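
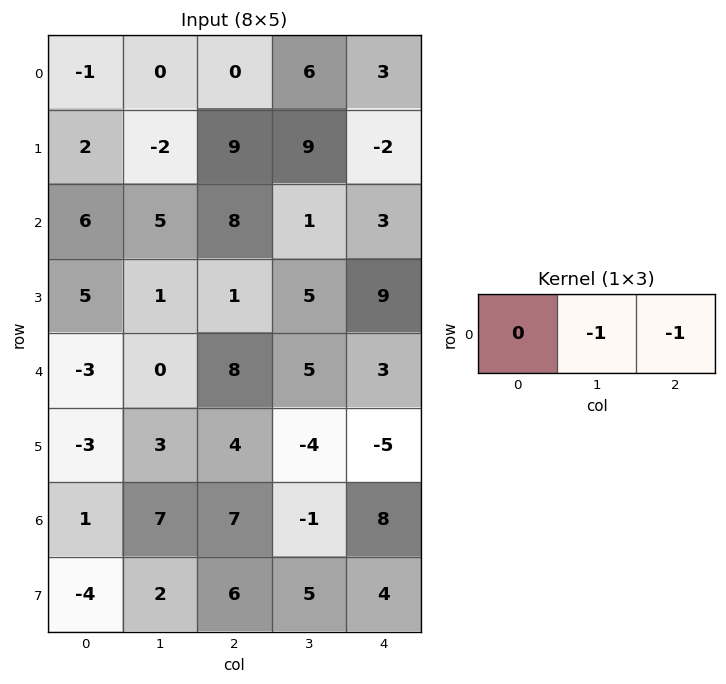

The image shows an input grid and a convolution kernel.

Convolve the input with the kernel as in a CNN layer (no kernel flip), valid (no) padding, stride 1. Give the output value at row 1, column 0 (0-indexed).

-7

The receptive field on the input at this output position is [2 -2 9]. Elementwise product with the kernel and sum: -2·-1 + 9·-1.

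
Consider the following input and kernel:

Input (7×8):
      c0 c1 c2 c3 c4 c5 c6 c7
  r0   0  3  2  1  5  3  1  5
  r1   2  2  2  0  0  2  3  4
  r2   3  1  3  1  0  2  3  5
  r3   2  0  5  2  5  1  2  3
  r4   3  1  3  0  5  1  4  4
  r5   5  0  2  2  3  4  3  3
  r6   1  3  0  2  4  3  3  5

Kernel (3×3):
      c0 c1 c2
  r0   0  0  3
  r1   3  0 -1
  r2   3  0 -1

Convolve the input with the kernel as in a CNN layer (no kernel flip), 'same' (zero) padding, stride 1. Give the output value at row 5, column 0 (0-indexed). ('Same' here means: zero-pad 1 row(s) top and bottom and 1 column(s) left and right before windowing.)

The receptive field on the zero-padded input at this output position is [0 3 1 / 0 5 0 / 0 1 3]. Elementwise product with the kernel and sum: 1·3 + 0·3 + 0·-1 + 0·3 + 3·-1.

0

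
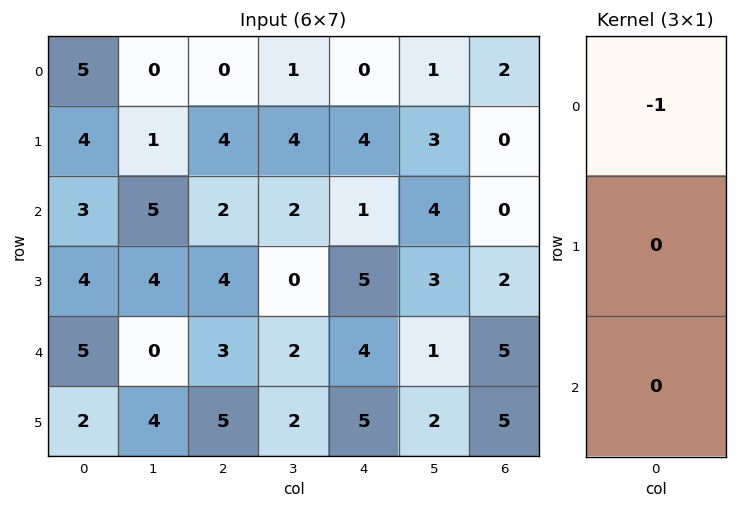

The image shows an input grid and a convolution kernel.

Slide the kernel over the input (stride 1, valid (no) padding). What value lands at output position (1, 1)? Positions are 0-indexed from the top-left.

The receptive field on the input at this output position is [1 / 5 / 4]. Elementwise product with the kernel and sum: 1·-1.

-1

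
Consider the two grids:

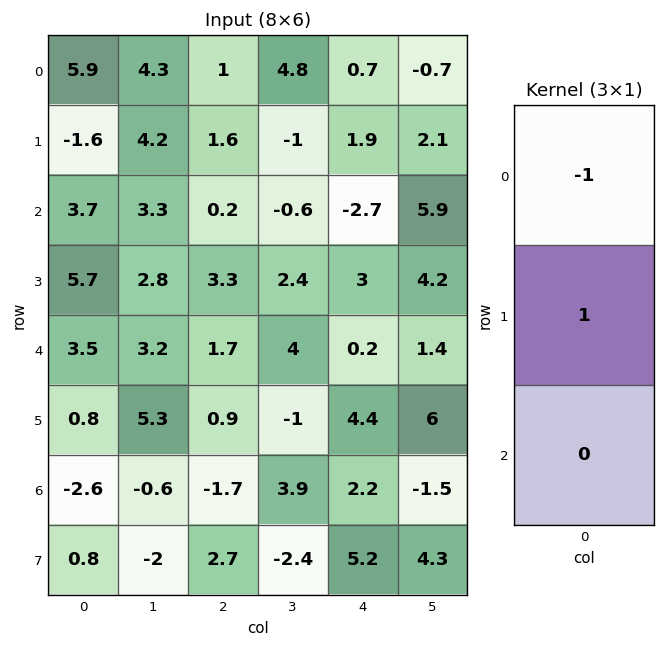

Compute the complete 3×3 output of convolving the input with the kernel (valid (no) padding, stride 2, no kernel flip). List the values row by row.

Output[0,0]: The receptive field on the input at this output position is [5.9 / -1.6 / 3.7]. Elementwise product with the kernel and sum: 5.9·-1 + -1.6·1.
Output[0,1]: The receptive field on the input at this output position is [1 / 1.6 / 0.2]. Elementwise product with the kernel and sum: 1·-1 + 1.6·1.

-7.5 0.6 1.2
2 3.1 5.7
-2.7 -0.8 4.2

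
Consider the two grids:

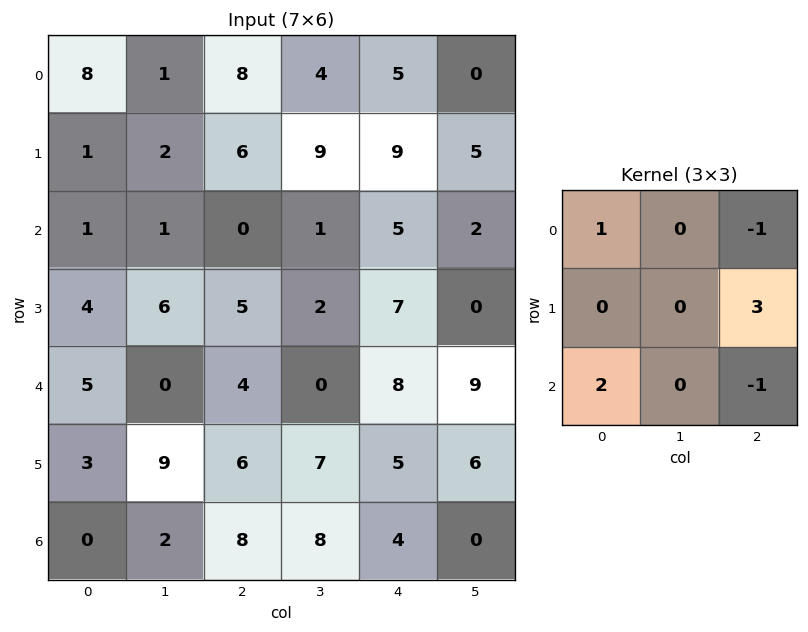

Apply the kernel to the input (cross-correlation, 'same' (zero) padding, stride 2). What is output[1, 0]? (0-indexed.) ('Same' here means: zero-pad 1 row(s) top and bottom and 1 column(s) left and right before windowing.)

The receptive field on the zero-padded input at this output position is [0 1 2 / 0 1 1 / 0 4 6]. Elementwise product with the kernel and sum: 0·1 + 2·-1 + 1·3 + 0·2 + 6·-1.

-5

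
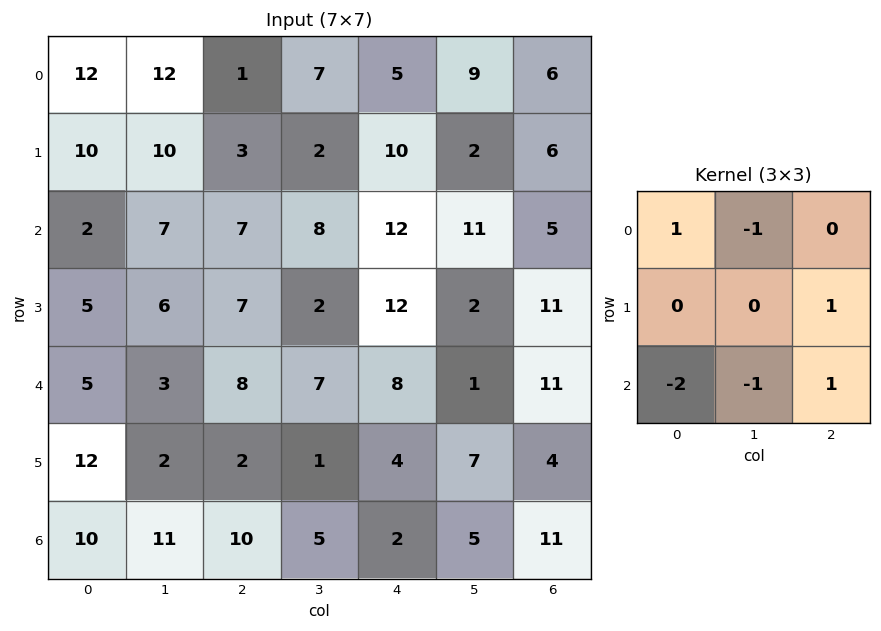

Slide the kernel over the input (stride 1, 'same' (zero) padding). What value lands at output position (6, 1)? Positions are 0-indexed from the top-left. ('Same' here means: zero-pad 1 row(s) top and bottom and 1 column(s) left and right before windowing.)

The receptive field on the zero-padded input at this output position is [12 2 2 / 10 11 10 / 0 0 0]. Elementwise product with the kernel and sum: 12·1 + 2·-1 + 10·1 + 0·-2 + 0·-1 + 0·1.

20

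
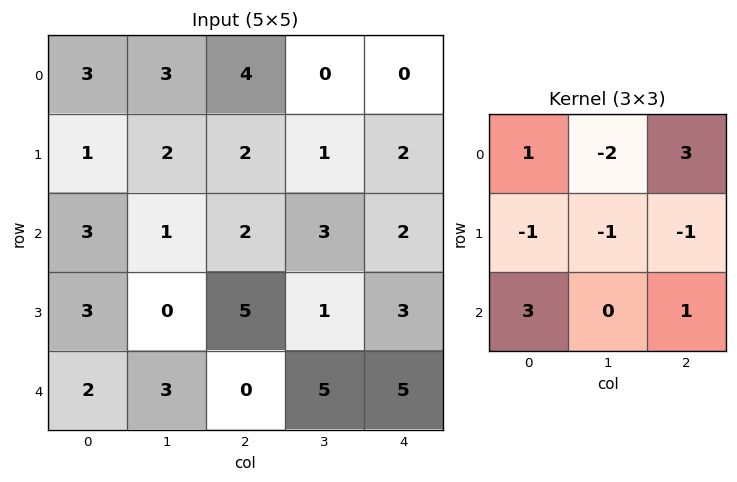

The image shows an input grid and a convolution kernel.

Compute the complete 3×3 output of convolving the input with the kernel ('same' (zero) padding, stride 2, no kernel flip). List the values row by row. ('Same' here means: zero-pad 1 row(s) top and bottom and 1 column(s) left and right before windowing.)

Output[0,0]: The receptive field on the zero-padded input at this output position is [0 0 0 / 0 3 3 / 0 1 2]. Elementwise product with the kernel and sum: 0·1 + 0·-2 + 0·3 + 0·-1 + 3·-1 + 3·-1 + 0·3 + 2·1.
Output[0,1]: The receptive field on the zero-padded input at this output position is [0 0 0 / 3 4 0 / 2 2 1]. Elementwise product with the kernel and sum: 0·1 + 0·-2 + 0·3 + 3·-1 + 4·-1 + 0·-1 + 2·3 + 1·1.

-4 0 3
0 -4 -5
-11 -15 -15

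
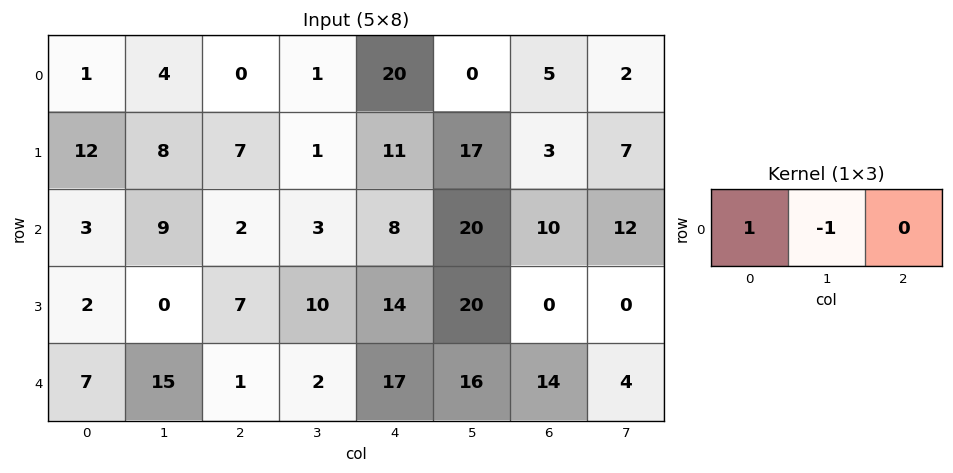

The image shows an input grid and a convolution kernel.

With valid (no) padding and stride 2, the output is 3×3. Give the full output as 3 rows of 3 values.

Output[0,0]: The receptive field on the input at this output position is [1 4 0]. Elementwise product with the kernel and sum: 1·1 + 4·-1.

-3 -1 20
-6 -1 -12
-8 -1 1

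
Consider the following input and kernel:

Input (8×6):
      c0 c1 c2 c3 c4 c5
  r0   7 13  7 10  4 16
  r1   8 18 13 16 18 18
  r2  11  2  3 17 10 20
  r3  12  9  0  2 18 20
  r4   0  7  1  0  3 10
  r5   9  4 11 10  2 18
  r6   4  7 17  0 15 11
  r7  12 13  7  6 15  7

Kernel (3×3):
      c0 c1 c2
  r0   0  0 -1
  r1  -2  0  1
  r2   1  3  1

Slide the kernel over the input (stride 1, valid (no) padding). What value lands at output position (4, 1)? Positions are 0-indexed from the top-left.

The receptive field on the input at this output position is [7 1 0 / 4 11 10 / 7 17 0]. Elementwise product with the kernel and sum: 0·-1 + 4·-2 + 10·1 + 7·1 + 17·3 + 0·1.

60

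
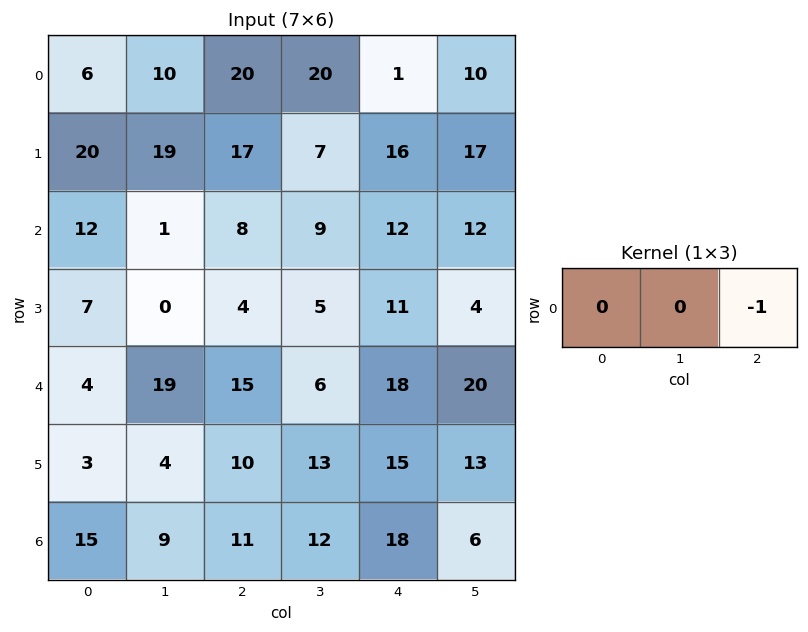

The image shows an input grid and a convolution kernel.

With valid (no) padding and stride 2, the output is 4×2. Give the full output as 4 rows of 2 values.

-20 -1
-8 -12
-15 -18
-11 -18

Output[0,0]: The receptive field on the input at this output position is [6 10 20]. Elementwise product with the kernel and sum: 20·-1.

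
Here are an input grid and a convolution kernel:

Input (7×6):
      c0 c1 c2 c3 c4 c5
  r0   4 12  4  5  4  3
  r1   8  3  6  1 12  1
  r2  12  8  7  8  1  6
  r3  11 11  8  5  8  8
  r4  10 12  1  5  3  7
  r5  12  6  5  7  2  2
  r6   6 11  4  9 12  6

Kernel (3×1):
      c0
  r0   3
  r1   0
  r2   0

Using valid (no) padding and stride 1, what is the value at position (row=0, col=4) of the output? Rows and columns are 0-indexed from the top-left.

The receptive field on the input at this output position is [4 / 12 / 1]. Elementwise product with the kernel and sum: 4·3.

12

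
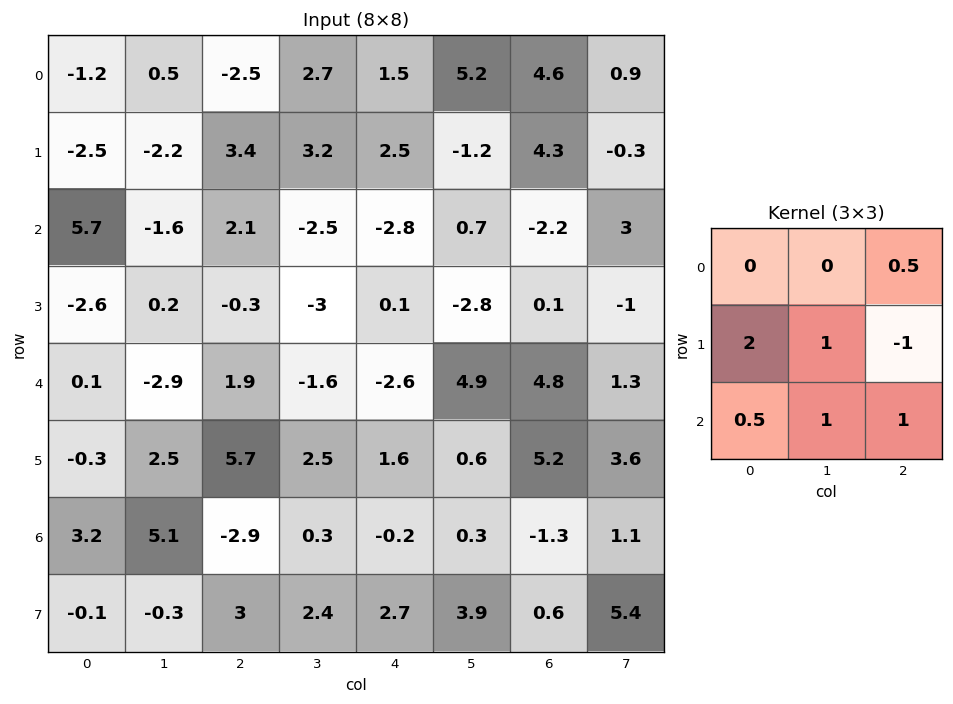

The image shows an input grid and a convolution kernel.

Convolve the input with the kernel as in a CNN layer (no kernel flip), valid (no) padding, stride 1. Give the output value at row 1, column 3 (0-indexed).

-13.3

The receptive field on the input at this output position is [3.2 2.5 -1.2 / -2.5 -2.8 0.7 / -3 0.1 -2.8]. Elementwise product with the kernel and sum: -1.2·0.5 + -2.5·2 + -2.8·1 + 0.7·-1 + -3·0.5 + 0.1·1 + -2.8·1.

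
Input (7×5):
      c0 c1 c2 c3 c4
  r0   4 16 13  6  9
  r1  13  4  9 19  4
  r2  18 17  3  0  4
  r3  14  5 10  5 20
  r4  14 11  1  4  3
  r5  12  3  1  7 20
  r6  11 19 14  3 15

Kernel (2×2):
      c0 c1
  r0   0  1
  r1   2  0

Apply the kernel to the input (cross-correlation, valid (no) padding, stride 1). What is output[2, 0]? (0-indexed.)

45

The receptive field on the input at this output position is [18 17 / 14 5]. Elementwise product with the kernel and sum: 17·1 + 14·2.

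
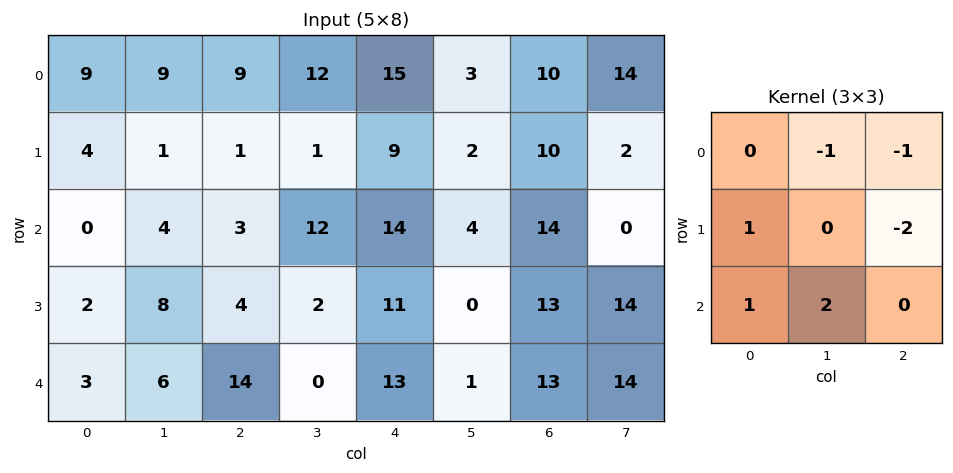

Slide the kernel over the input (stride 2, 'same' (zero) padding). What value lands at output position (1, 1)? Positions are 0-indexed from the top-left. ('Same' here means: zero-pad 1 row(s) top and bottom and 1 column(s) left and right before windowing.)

-6

The receptive field on the zero-padded input at this output position is [1 1 1 / 4 3 12 / 8 4 2]. Elementwise product with the kernel and sum: 1·-1 + 1·-1 + 4·1 + 12·-2 + 8·1 + 4·2.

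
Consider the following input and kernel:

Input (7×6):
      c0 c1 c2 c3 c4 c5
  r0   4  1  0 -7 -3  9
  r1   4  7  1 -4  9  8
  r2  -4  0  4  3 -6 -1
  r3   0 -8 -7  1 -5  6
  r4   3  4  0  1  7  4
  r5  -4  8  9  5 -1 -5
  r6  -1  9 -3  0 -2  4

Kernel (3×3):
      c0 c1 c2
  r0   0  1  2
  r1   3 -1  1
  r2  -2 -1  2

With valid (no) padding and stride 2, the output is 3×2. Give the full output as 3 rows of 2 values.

Output[0,0]: The receptive field on the input at this output position is [4 1 0 / 4 7 1 / -4 0 4]. Elementwise product with the kernel and sum: 1·1 + 0·2 + 4·3 + 7·-1 + 1·1 + -4·-2 + 0·-1 + 4·2.

23 -20
-1 -23
-20 38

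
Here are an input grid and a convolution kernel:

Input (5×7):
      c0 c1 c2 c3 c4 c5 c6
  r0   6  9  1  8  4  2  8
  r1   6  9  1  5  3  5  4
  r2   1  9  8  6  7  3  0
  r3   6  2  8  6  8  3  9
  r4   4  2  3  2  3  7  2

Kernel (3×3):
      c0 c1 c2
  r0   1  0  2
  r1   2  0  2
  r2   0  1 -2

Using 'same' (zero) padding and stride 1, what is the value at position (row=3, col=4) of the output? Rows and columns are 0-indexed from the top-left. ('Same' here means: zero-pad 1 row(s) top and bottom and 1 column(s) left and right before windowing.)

19

The receptive field on the zero-padded input at this output position is [6 7 3 / 6 8 3 / 2 3 7]. Elementwise product with the kernel and sum: 6·1 + 3·2 + 6·2 + 3·2 + 3·1 + 7·-2.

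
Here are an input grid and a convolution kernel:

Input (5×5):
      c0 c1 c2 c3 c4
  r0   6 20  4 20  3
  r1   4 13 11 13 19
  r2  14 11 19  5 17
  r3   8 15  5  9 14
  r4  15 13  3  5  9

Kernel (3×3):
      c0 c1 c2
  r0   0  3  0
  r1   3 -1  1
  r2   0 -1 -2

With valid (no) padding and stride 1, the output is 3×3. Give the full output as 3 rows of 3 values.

21 24 60
64 29 71
28 93 12

Output[0,0]: The receptive field on the input at this output position is [6 20 4 / 4 13 11 / 14 11 19]. Elementwise product with the kernel and sum: 20·3 + 4·3 + 13·-1 + 11·1 + 11·-1 + 19·-2.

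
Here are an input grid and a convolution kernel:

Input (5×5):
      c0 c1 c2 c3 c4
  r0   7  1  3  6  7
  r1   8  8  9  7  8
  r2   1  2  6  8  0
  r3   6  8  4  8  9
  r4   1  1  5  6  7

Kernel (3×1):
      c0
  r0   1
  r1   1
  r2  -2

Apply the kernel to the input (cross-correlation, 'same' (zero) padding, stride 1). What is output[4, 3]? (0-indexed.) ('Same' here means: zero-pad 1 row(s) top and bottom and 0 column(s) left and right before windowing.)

14

The receptive field on the zero-padded input at this output position is [8 / 6 / 0]. Elementwise product with the kernel and sum: 8·1 + 6·1 + 0·-2.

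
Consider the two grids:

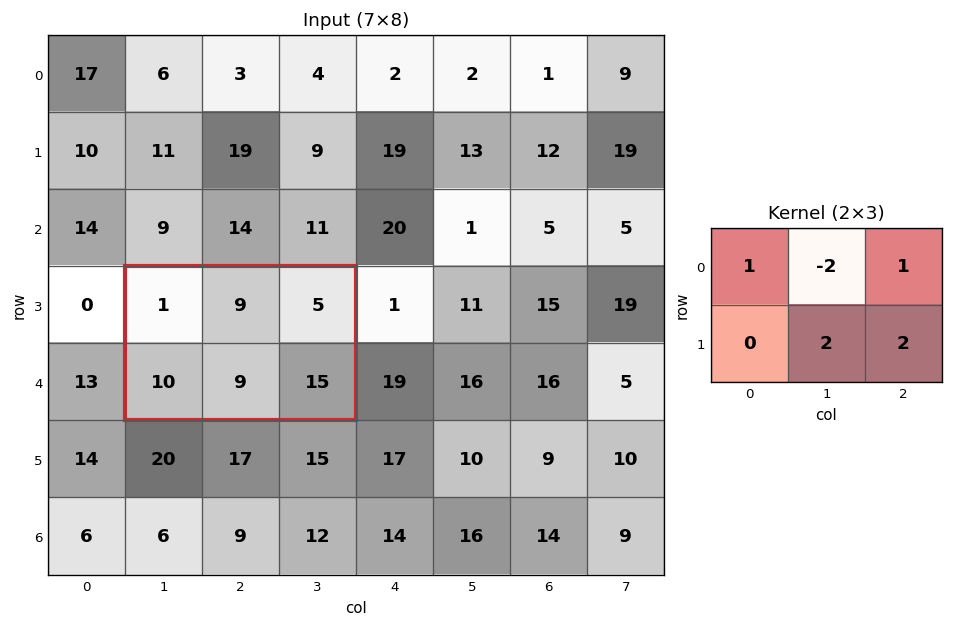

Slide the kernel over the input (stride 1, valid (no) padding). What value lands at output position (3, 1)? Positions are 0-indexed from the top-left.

The receptive field on the input at this output position is [1 9 5 / 10 9 15]. Elementwise product with the kernel and sum: 1·1 + 9·-2 + 5·1 + 9·2 + 15·2.

36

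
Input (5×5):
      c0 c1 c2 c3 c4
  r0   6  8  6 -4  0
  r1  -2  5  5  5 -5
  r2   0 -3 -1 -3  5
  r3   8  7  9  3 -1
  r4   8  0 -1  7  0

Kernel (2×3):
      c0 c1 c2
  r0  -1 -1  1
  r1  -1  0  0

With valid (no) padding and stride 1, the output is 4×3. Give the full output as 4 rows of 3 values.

Output[0,0]: The receptive field on the input at this output position is [6 8 6 / -2 5 5]. Elementwise product with the kernel and sum: 6·-1 + 8·-1 + 6·1 + -2·-1.
Output[0,1]: The receptive field on the input at this output position is [8 6 -4 / 5 5 5]. Elementwise product with the kernel and sum: 8·-1 + 6·-1 + -4·1 + 5·-1.

-6 -23 -7
2 -2 -14
-6 -6 0
-14 -13 -12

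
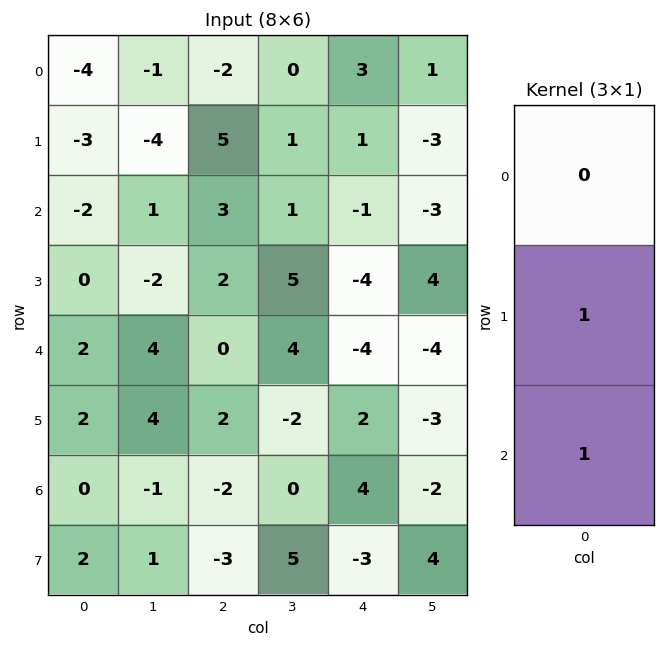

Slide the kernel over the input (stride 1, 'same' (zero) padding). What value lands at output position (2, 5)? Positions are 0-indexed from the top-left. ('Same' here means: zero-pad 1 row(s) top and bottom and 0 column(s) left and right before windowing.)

1

The receptive field on the zero-padded input at this output position is [-3 / -3 / 4]. Elementwise product with the kernel and sum: -3·1 + 4·1.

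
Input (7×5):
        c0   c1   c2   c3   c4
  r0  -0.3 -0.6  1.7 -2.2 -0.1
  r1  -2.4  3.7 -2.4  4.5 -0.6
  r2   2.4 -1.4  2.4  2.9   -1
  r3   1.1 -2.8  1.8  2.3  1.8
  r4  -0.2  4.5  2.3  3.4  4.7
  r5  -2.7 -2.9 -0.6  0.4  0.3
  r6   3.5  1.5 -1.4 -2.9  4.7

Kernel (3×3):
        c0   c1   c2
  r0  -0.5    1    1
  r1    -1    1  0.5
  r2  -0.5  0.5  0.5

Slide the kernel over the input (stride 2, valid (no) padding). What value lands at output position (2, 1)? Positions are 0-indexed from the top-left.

9.7

The receptive field on the input at this output position is [2.3 3.4 4.7 / -0.6 0.4 0.3 / -1.4 -2.9 4.7]. Elementwise product with the kernel and sum: 2.3·-0.5 + 3.4·1 + 4.7·1 + -0.6·-1 + 0.4·1 + 0.3·0.5 + -1.4·-0.5 + -2.9·0.5 + 4.7·0.5.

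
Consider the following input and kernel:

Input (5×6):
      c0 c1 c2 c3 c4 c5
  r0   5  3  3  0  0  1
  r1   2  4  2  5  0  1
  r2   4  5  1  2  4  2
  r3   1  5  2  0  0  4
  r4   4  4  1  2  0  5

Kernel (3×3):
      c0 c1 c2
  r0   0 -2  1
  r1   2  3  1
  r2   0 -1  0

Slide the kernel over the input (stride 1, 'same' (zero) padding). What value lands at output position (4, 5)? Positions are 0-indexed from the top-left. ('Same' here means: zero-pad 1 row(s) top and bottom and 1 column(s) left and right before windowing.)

The receptive field on the zero-padded input at this output position is [0 4 0 / 0 5 0 / 0 0 0]. Elementwise product with the kernel and sum: 4·-2 + 0·1 + 0·2 + 5·3 + 0·1 + 0·-1.

7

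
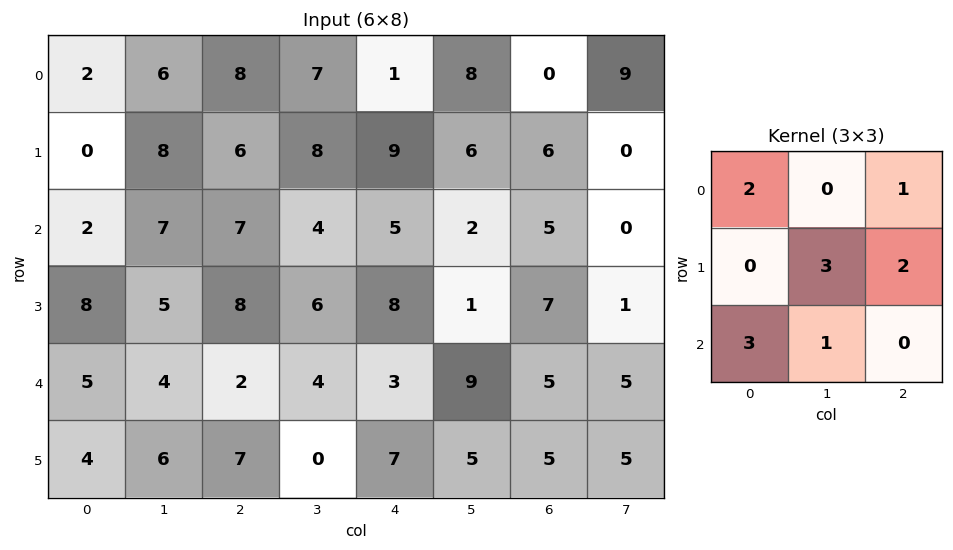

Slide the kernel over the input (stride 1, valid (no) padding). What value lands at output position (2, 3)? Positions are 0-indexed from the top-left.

The receptive field on the input at this output position is [4 5 2 / 6 8 1 / 4 3 9]. Elementwise product with the kernel and sum: 4·2 + 2·1 + 8·3 + 1·2 + 4·3 + 3·1.

51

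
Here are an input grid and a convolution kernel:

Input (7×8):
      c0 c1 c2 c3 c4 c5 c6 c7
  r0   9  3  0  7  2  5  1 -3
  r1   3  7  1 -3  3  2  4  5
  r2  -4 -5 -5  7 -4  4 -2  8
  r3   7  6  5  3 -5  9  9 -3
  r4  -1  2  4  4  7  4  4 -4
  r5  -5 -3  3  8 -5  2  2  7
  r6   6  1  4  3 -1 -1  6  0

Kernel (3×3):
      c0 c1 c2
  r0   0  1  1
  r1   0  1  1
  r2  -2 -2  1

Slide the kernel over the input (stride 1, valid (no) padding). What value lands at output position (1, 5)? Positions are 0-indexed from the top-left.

-24

The receptive field on the input at this output position is [2 4 5 / 4 -2 8 / 9 9 -3]. Elementwise product with the kernel and sum: 4·1 + 5·1 + -2·1 + 8·1 + 9·-2 + 9·-2 + -3·1.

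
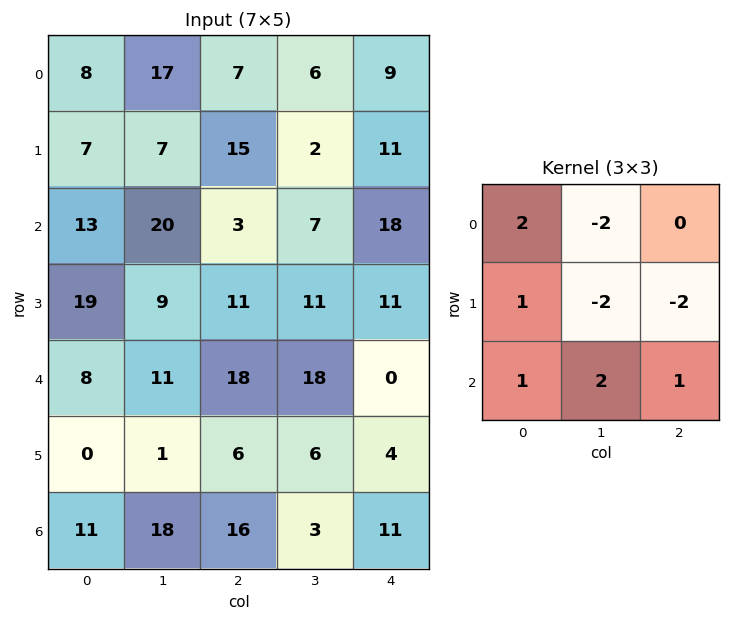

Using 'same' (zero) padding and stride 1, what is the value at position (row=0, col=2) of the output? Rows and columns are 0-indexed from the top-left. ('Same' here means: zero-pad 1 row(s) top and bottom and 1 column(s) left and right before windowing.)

30

The receptive field on the zero-padded input at this output position is [0 0 0 / 17 7 6 / 7 15 2]. Elementwise product with the kernel and sum: 0·2 + 0·-2 + 17·1 + 7·-2 + 6·-2 + 7·1 + 15·2 + 2·1.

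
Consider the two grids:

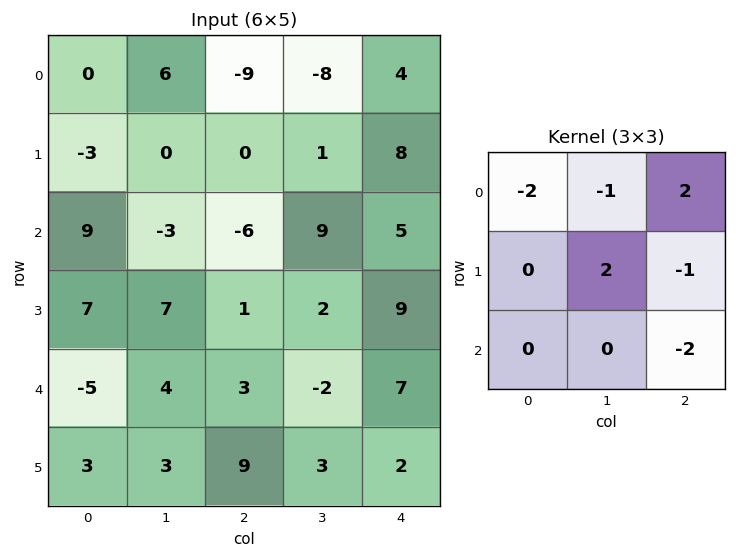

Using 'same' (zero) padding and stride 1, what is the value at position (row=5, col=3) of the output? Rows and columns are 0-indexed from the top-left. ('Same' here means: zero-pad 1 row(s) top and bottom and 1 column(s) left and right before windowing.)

The receptive field on the zero-padded input at this output position is [3 -2 7 / 9 3 2 / 0 0 0]. Elementwise product with the kernel and sum: 3·-2 + -2·-1 + 7·2 + 3·2 + 2·-1 + 0·-2.

14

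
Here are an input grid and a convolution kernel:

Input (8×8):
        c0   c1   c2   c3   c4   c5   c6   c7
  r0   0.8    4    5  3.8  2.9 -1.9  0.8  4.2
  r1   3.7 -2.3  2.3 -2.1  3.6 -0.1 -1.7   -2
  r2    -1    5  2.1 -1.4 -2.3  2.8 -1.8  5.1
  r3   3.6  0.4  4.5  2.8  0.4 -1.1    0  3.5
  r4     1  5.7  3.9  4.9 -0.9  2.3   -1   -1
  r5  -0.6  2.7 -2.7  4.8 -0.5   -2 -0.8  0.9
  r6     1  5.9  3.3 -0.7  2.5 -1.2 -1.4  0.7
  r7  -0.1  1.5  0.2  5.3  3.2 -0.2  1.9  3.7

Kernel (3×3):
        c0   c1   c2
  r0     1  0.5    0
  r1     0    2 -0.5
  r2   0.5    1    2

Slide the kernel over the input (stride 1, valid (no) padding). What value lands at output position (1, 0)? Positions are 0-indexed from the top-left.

22.7

The receptive field on the input at this output position is [3.7 -2.3 2.3 / -1 5 2.1 / 3.6 0.4 4.5]. Elementwise product with the kernel and sum: 3.7·1 + -2.3·0.5 + 5·2 + 2.1·-0.5 + 3.6·0.5 + 0.4·1 + 4.5·2.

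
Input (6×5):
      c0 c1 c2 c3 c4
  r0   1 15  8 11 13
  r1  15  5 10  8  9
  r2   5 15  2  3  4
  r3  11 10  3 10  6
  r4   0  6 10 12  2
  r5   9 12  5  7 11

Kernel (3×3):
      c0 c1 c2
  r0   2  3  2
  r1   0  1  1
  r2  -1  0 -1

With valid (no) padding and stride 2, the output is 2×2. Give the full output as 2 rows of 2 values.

71 86
62 25

Output[0,0]: The receptive field on the input at this output position is [1 15 8 / 15 5 10 / 5 15 2]. Elementwise product with the kernel and sum: 1·2 + 15·3 + 8·2 + 5·1 + 10·1 + 5·-1 + 2·-1.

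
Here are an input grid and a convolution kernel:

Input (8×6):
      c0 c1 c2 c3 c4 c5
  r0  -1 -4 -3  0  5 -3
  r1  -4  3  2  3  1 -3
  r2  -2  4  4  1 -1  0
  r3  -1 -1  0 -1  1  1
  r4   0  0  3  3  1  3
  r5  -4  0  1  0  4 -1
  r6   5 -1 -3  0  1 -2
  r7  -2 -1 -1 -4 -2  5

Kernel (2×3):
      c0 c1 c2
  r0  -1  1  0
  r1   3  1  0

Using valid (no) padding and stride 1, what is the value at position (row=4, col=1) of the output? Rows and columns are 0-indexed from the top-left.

The receptive field on the input at this output position is [0 3 3 / 0 1 0]. Elementwise product with the kernel and sum: 0·-1 + 3·1 + 0·3 + 1·1.

4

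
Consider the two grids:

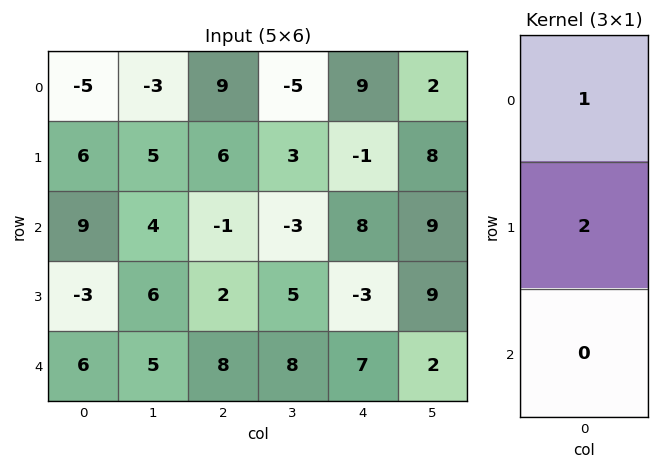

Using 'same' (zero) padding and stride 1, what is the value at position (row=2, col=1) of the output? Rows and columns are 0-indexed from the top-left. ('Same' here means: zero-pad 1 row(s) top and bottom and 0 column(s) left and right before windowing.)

13

The receptive field on the zero-padded input at this output position is [5 / 4 / 6]. Elementwise product with the kernel and sum: 5·1 + 4·2.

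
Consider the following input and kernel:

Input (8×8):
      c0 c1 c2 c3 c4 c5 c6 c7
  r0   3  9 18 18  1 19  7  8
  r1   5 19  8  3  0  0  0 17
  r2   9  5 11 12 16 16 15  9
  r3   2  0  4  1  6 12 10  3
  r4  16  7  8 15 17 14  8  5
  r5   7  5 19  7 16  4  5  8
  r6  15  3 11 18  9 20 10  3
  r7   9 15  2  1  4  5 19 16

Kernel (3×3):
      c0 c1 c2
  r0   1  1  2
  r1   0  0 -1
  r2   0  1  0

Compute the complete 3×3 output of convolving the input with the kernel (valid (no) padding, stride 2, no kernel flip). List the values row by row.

45 50 50
39 64 66
23 59 62

Output[0,0]: The receptive field on the input at this output position is [3 9 18 / 5 19 8 / 9 5 11]. Elementwise product with the kernel and sum: 3·1 + 9·1 + 18·2 + 8·-1 + 5·1.
Output[0,1]: The receptive field on the input at this output position is [18 18 1 / 8 3 0 / 11 12 16]. Elementwise product with the kernel and sum: 18·1 + 18·1 + 1·2 + 0·-1 + 12·1.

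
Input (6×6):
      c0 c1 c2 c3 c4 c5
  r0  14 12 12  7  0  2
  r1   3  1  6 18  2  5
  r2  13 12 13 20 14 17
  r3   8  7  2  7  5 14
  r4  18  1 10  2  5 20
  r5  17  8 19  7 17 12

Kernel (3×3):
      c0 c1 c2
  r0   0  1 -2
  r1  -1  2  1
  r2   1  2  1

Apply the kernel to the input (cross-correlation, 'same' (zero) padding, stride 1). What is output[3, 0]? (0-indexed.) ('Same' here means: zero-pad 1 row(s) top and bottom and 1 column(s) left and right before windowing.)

The receptive field on the zero-padded input at this output position is [0 13 12 / 0 8 7 / 0 18 1]. Elementwise product with the kernel and sum: 13·1 + 12·-2 + 0·-1 + 8·2 + 7·1 + 0·1 + 18·2 + 1·1.

49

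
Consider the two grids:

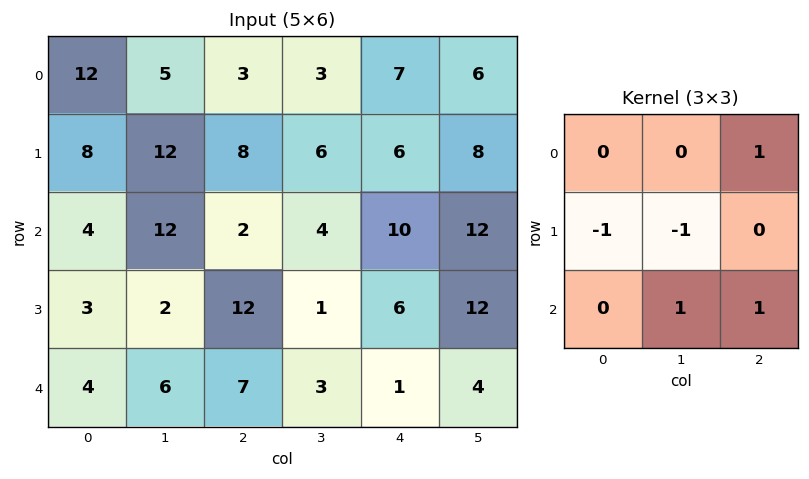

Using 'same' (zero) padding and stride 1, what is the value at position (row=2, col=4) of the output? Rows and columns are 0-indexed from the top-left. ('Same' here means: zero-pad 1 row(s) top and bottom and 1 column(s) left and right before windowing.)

12

The receptive field on the zero-padded input at this output position is [6 6 8 / 4 10 12 / 1 6 12]. Elementwise product with the kernel and sum: 8·1 + 4·-1 + 10·-1 + 6·1 + 12·1.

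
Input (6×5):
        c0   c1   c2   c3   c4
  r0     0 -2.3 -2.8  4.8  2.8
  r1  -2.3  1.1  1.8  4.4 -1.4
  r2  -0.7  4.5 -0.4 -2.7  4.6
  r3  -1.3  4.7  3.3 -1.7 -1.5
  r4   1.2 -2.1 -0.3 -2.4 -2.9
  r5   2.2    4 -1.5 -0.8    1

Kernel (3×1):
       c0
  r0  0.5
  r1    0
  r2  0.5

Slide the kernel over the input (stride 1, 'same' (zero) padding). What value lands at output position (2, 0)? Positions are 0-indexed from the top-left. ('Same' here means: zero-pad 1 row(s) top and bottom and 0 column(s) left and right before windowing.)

-1.8

The receptive field on the zero-padded input at this output position is [-2.3 / -0.7 / -1.3]. Elementwise product with the kernel and sum: -2.3·0.5 + -1.3·0.5.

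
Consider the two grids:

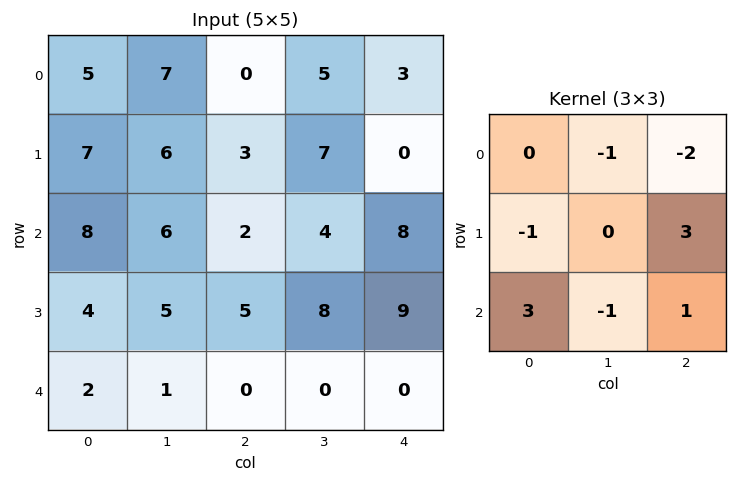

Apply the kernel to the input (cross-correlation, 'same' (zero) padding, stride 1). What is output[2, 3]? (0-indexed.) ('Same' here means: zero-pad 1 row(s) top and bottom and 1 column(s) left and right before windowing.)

31

The receptive field on the zero-padded input at this output position is [3 7 0 / 2 4 8 / 5 8 9]. Elementwise product with the kernel and sum: 7·-1 + 0·-2 + 2·-1 + 8·3 + 5·3 + 8·-1 + 9·1.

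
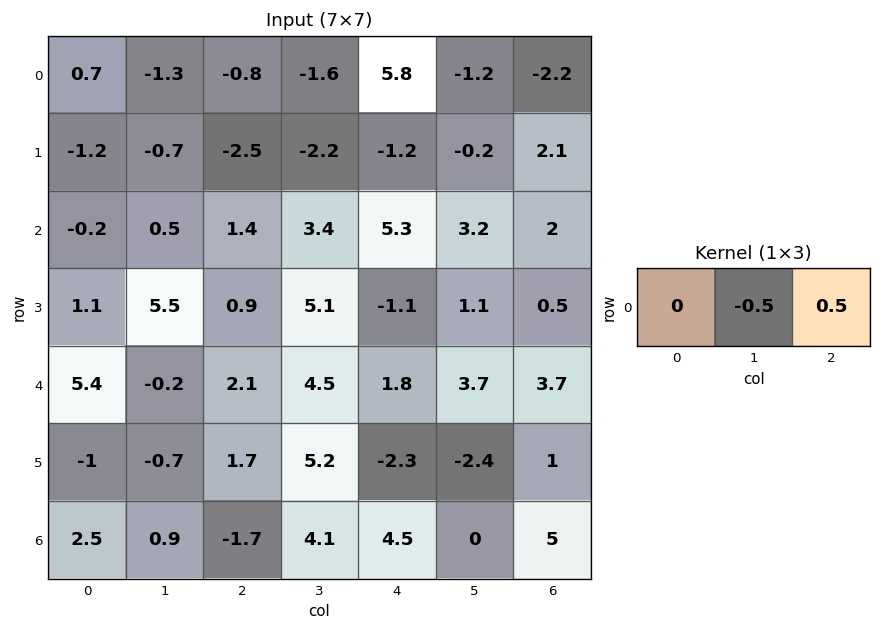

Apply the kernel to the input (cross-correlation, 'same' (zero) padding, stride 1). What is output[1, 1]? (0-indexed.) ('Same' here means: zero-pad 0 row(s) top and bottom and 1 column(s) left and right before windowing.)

-0.9

The receptive field on the zero-padded input at this output position is [-1.2 -0.7 -2.5]. Elementwise product with the kernel and sum: -0.7·-0.5 + -2.5·0.5.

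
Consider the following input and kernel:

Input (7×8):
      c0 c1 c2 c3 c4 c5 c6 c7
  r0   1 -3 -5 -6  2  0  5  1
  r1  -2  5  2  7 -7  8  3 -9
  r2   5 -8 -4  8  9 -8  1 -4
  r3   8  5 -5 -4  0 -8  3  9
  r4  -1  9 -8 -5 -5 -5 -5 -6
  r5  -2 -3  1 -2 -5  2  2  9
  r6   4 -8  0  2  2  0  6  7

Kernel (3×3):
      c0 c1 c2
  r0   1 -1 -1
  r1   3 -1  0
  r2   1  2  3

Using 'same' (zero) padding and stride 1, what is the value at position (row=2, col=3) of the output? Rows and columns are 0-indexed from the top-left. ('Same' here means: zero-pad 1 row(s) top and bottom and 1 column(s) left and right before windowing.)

-31

The receptive field on the zero-padded input at this output position is [2 7 -7 / -4 8 9 / -5 -4 0]. Elementwise product with the kernel and sum: 2·1 + 7·-1 + -7·-1 + -4·3 + 8·-1 + -5·1 + -4·2 + 0·3.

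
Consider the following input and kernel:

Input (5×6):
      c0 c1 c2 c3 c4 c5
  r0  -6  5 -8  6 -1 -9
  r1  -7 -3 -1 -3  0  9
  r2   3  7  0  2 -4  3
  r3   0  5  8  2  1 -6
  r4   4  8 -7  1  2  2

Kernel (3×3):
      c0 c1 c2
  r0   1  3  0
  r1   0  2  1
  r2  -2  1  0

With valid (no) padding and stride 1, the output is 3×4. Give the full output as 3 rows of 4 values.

Output[0,0]: The receptive field on the input at this output position is [-6 5 -8 / -7 -3 -1 / 3 7 0]. Elementwise product with the kernel and sum: -6·1 + 5·3 + -3·2 + -1·1 + 3·-2 + 7·1.

3 -38 6 4
3 -6 -24 -11
42 2 26 -14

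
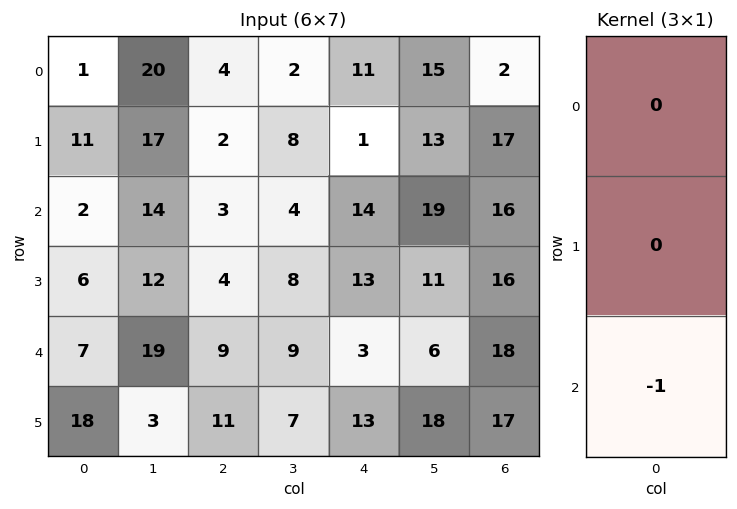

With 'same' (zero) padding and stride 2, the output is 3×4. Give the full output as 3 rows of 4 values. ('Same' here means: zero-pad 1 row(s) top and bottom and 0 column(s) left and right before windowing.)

-11 -2 -1 -17
-6 -4 -13 -16
-18 -11 -13 -17

Output[0,0]: The receptive field on the zero-padded input at this output position is [0 / 1 / 11]. Elementwise product with the kernel and sum: 11·-1.
Output[0,1]: The receptive field on the zero-padded input at this output position is [0 / 4 / 2]. Elementwise product with the kernel and sum: 2·-1.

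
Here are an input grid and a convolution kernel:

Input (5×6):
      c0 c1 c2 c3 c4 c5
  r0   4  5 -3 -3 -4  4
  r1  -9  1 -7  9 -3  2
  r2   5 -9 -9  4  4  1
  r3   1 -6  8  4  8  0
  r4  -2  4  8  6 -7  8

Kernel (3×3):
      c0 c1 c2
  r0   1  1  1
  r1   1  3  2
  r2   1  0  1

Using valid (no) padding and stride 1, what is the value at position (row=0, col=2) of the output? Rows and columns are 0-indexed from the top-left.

The receptive field on the input at this output position is [-3 -3 -4 / -7 9 -3 / -9 4 4]. Elementwise product with the kernel and sum: -3·1 + -3·1 + -4·1 + -7·1 + 9·3 + -3·2 + -9·1 + 4·1.

-1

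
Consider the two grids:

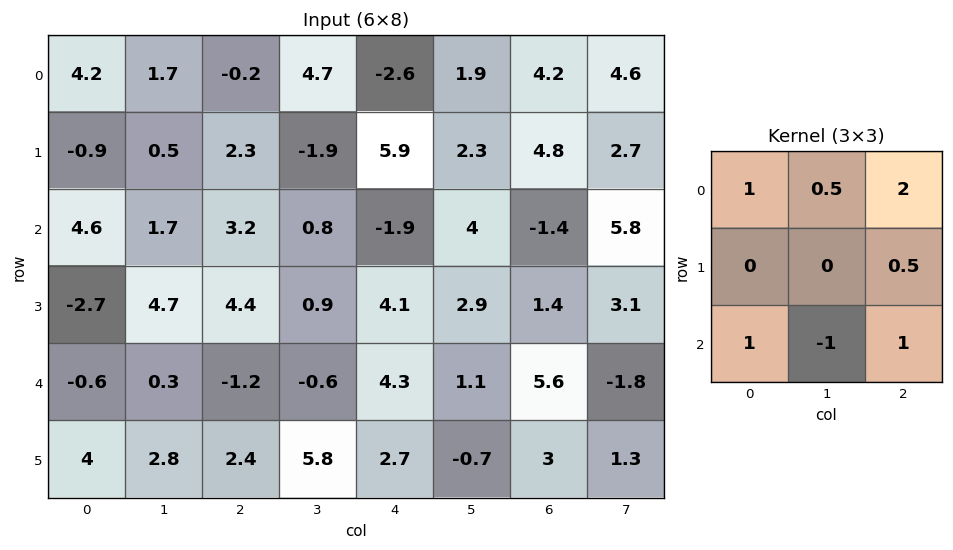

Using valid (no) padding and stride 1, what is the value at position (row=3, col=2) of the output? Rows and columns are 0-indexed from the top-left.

14.5

The receptive field on the input at this output position is [4.4 0.9 4.1 / -1.2 -0.6 4.3 / 2.4 5.8 2.7]. Elementwise product with the kernel and sum: 4.4·1 + 0.9·0.5 + 4.1·2 + 4.3·0.5 + 2.4·1 + 5.8·-1 + 2.7·1.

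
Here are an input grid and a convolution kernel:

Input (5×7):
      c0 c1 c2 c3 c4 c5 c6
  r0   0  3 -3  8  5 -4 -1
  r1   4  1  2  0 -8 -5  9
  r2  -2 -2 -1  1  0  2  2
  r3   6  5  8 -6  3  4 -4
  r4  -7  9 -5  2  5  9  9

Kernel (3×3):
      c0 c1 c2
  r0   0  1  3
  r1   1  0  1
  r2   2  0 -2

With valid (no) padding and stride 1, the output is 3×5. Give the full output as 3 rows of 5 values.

Output[0,0]: The receptive field on the input at this output position is [0 3 -3 / 4 1 2 / -2 -2 -1]. Elementwise product with the kernel and sum: 3·1 + -3·3 + 4·1 + 2·1 + -2·2 + -1·-2.

-2 16 15 -14 -10
0 23 -15 -40 38
5 15 -8 -10 -1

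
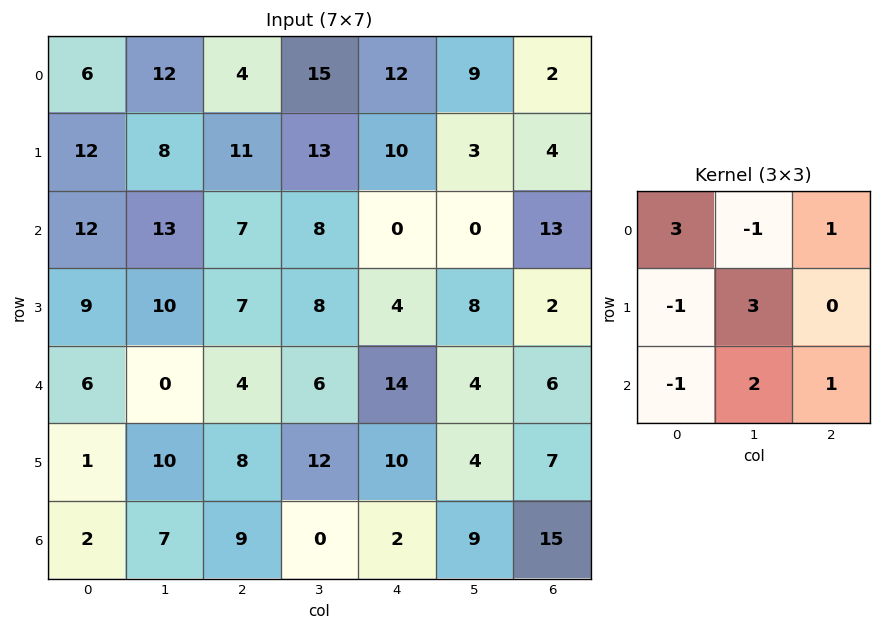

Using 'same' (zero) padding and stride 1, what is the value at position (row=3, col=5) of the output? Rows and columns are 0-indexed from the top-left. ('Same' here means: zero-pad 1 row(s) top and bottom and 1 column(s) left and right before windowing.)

The receptive field on the zero-padded input at this output position is [0 0 13 / 4 8 2 / 14 4 6]. Elementwise product with the kernel and sum: 0·3 + 0·-1 + 13·1 + 4·-1 + 8·3 + 14·-1 + 4·2 + 6·1.

33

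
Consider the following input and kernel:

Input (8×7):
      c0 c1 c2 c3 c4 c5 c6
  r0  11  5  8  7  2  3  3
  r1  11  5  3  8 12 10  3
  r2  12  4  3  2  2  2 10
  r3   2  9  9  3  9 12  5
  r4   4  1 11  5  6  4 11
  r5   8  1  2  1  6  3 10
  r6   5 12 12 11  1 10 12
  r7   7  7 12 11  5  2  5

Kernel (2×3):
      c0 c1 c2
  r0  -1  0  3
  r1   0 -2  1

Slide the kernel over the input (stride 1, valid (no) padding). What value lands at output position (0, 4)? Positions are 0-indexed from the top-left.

-10

The receptive field on the input at this output position is [2 3 3 / 12 10 3]. Elementwise product with the kernel and sum: 2·-1 + 3·3 + 10·-2 + 3·1.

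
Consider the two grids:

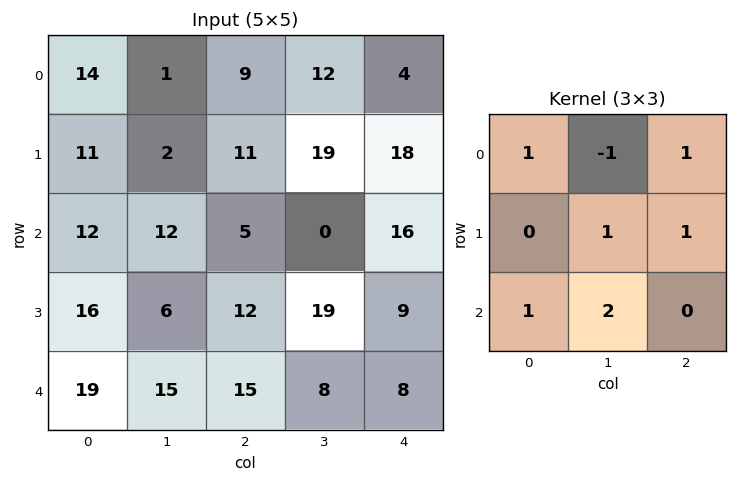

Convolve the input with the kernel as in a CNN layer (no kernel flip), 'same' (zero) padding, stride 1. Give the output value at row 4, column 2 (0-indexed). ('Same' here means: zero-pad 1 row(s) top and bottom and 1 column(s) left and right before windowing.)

The receptive field on the zero-padded input at this output position is [6 12 19 / 15 15 8 / 0 0 0]. Elementwise product with the kernel and sum: 6·1 + 12·-1 + 19·1 + 15·1 + 8·1 + 0·1 + 0·2.

36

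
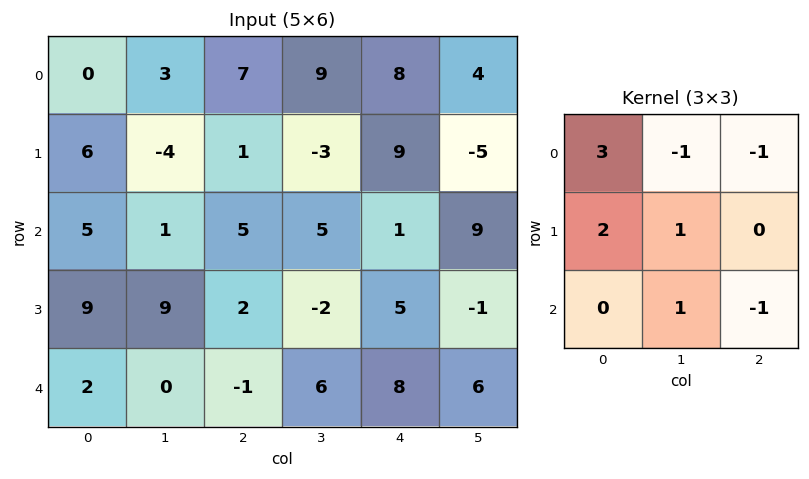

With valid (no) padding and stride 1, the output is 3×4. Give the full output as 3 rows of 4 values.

Output[0,0]: The receptive field on the input at this output position is [0 3 7 / 6 -4 1 / 5 1 5]. Elementwise product with the kernel and sum: 0·3 + 3·-1 + 7·-1 + 6·2 + -4·1 + 1·1 + 5·-1.

-6 -14 7 10
39 1 5 4
37 6 9 8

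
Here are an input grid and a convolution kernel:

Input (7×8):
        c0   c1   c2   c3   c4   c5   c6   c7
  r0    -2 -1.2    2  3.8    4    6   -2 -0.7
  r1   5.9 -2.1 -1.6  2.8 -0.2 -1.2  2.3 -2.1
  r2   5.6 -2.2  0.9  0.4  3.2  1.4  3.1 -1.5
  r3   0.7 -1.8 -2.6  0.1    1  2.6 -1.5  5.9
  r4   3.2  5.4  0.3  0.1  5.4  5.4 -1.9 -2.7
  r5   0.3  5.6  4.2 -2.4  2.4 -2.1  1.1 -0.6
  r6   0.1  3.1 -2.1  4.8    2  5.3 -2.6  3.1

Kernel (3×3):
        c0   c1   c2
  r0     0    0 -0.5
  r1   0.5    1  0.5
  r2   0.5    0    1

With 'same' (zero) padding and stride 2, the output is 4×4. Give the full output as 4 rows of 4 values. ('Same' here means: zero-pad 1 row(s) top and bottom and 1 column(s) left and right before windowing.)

Output[0,0]: The receptive field on the zero-padded input at this output position is [0 0 0 / 0 -2 -1.2 / 0 5.9 -2.1]. Elementwise product with the kernel and sum: 0·-0.5 + 0·0.5 + -2·1 + -1.2·0.5 + 0·0.5 + -2.1·1.
Output[0,1]: The receptive field on the zero-padded input at this output position is [0 0 0 / -1.2 2 3.8 / -2.1 -1.6 2.8]. Elementwise product with the kernel and sum: 0·-0.5 + -1.2·0.5 + 2·1 + 3.8·0.5 + -2.1·0.5 + 2.8·1.

-4.7 5.05 9.1 -2.05
3.75 -2.2 7.35 11.3
12.4 3.4 3.55 -5.15
-1.15 3.05 8.1 1.9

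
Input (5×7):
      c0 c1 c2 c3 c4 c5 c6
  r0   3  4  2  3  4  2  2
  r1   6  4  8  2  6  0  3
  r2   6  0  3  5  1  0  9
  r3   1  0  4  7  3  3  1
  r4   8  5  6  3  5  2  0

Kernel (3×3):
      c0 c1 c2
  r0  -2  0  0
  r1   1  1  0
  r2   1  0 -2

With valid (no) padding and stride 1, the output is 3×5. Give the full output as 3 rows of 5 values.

4 -6 7 7 -19
-13 -19 -10 3 -10
-15 3 1 -1 9

Output[0,0]: The receptive field on the input at this output position is [3 4 2 / 6 4 8 / 6 0 3]. Elementwise product with the kernel and sum: 3·-2 + 6·1 + 4·1 + 6·1 + 3·-2.
Output[0,1]: The receptive field on the input at this output position is [4 2 3 / 4 8 2 / 0 3 5]. Elementwise product with the kernel and sum: 4·-2 + 4·1 + 8·1 + 0·1 + 5·-2.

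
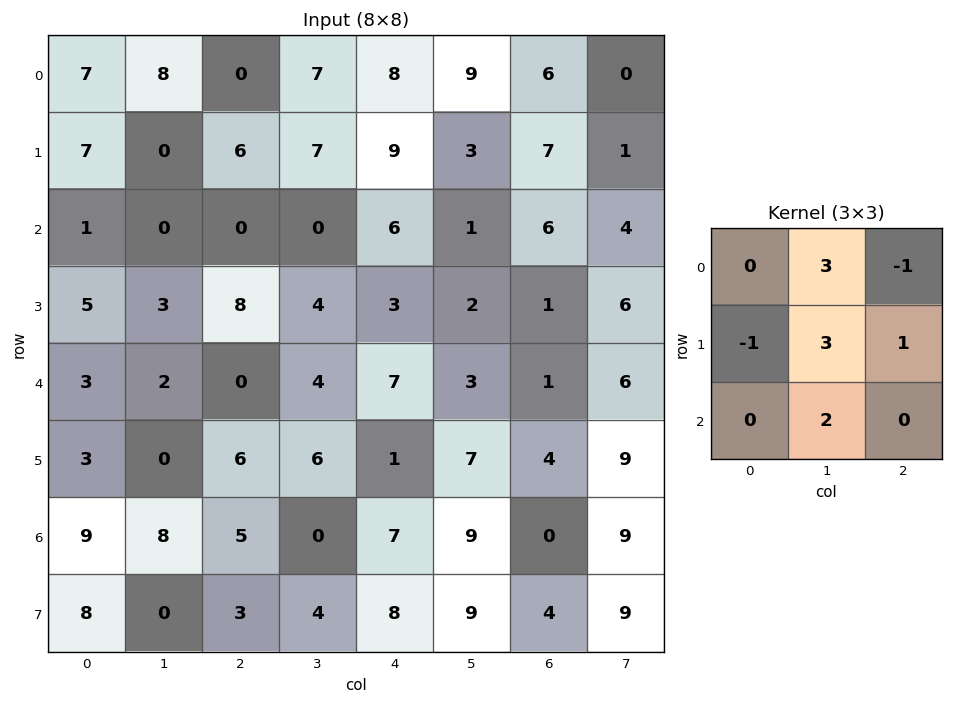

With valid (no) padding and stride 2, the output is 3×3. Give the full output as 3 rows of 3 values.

Output[0,0]: The receptive field on the input at this output position is [7 8 0 / 7 0 6 / 1 0 0]. Elementwise product with the kernel and sum: 8·3 + 0·-1 + 7·-1 + 0·3 + 6·1 + 0·2.

23 37 30
16 9 7
25 18 50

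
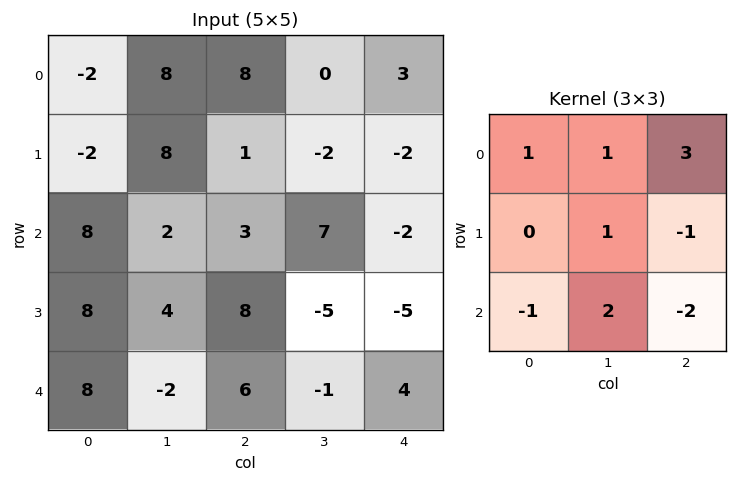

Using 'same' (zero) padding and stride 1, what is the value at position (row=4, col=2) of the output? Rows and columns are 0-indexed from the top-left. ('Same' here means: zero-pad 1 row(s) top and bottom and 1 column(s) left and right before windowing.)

The receptive field on the zero-padded input at this output position is [4 8 -5 / -2 6 -1 / 0 0 0]. Elementwise product with the kernel and sum: 4·1 + 8·1 + -5·3 + 6·1 + -1·-1 + 0·-1 + 0·2 + 0·-2.

4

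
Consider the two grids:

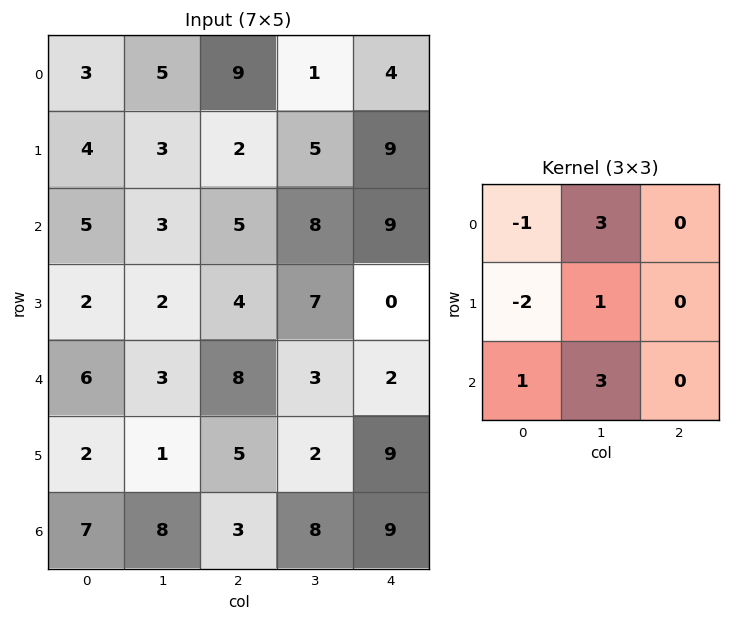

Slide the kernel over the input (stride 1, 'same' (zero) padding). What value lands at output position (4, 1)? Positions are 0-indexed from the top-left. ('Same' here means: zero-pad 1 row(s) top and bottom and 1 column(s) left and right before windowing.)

0

The receptive field on the zero-padded input at this output position is [2 2 4 / 6 3 8 / 2 1 5]. Elementwise product with the kernel and sum: 2·-1 + 2·3 + 6·-2 + 3·1 + 2·1 + 1·3.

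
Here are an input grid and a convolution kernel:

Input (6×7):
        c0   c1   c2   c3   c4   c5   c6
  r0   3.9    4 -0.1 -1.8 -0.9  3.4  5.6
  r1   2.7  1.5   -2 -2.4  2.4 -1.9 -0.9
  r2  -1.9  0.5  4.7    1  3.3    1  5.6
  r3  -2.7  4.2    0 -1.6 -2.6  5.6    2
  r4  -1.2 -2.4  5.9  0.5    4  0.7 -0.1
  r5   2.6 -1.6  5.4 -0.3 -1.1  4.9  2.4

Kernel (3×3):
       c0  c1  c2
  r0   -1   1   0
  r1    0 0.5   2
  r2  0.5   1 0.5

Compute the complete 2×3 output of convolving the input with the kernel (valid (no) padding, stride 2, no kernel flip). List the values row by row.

Output[0,0]: The receptive field on the input at this output position is [3.9 4 -0.1 / 2.7 1.5 -2 / -1.9 0.5 4.7]. Elementwise product with the kernel and sum: 3.9·-1 + 4·1 + 1.5·0.5 + -2·2 + -1.9·0.5 + 0.5·1 + 4.7·0.5.

-1.25 6.9 7
4.45 -4.25 7.15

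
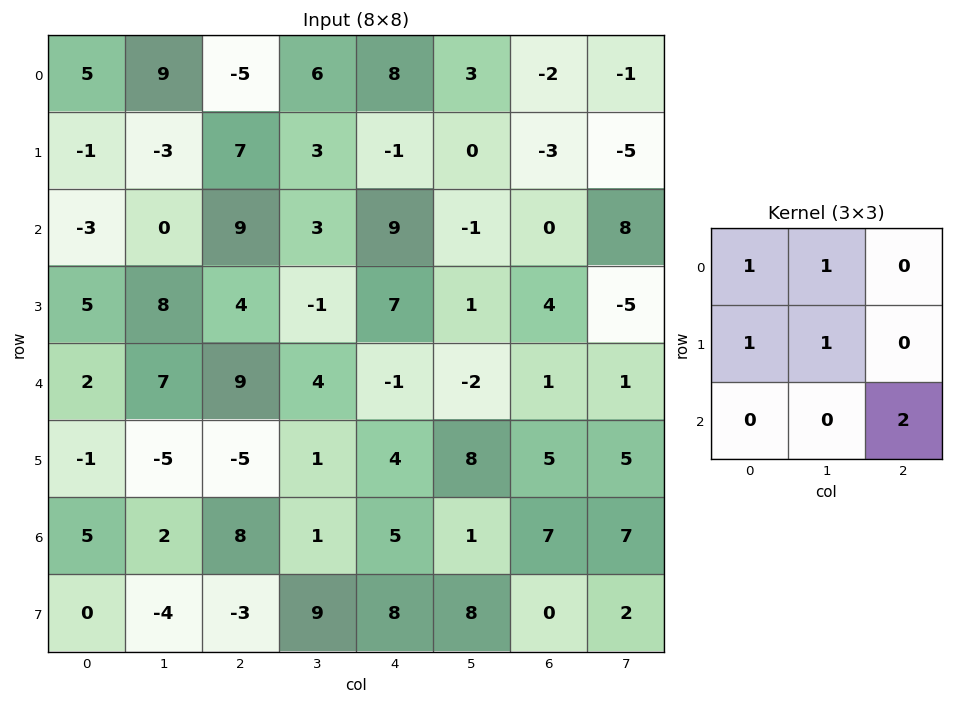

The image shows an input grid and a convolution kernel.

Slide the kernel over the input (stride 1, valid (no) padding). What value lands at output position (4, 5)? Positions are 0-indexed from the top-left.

The receptive field on the input at this output position is [-2 1 1 / 8 5 5 / 1 7 7]. Elementwise product with the kernel and sum: -2·1 + 1·1 + 8·1 + 5·1 + 7·2.

26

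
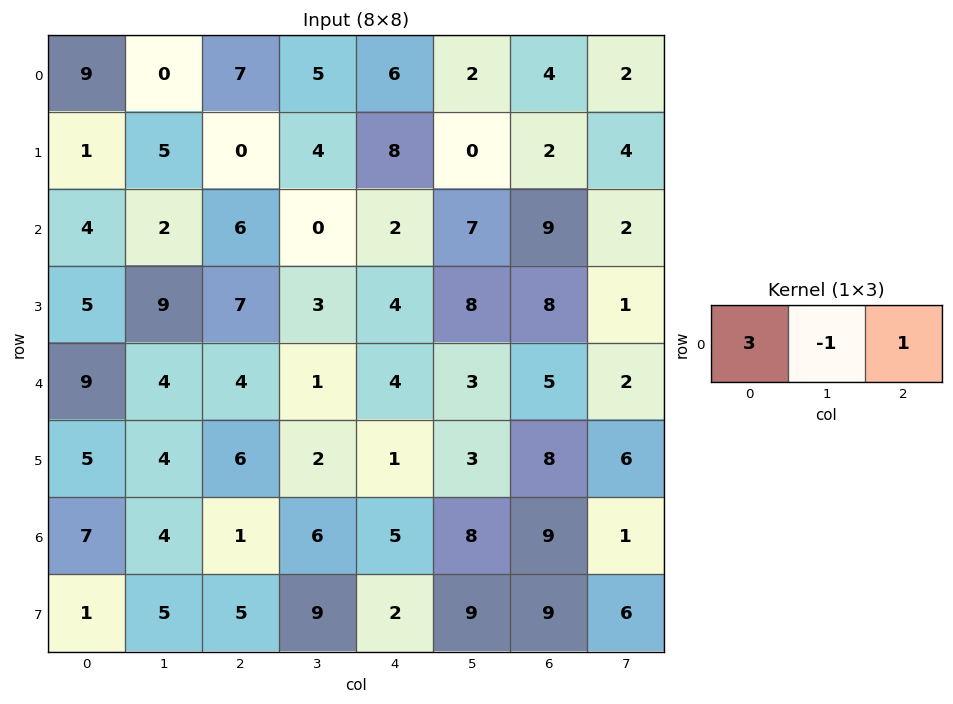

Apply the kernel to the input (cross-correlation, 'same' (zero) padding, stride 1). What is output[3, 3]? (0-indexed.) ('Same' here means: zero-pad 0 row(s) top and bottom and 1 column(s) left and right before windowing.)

The receptive field on the zero-padded input at this output position is [7 3 4]. Elementwise product with the kernel and sum: 7·3 + 3·-1 + 4·1.

22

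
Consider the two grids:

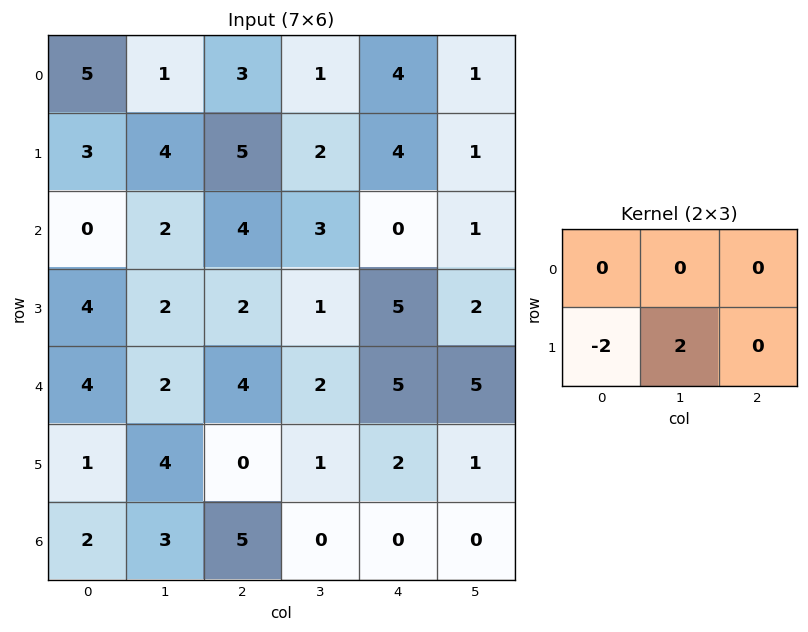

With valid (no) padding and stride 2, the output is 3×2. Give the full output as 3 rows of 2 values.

2 -6
-4 -2
6 2

Output[0,0]: The receptive field on the input at this output position is [5 1 3 / 3 4 5]. Elementwise product with the kernel and sum: 3·-2 + 4·2.
Output[0,1]: The receptive field on the input at this output position is [3 1 4 / 5 2 4]. Elementwise product with the kernel and sum: 5·-2 + 2·2.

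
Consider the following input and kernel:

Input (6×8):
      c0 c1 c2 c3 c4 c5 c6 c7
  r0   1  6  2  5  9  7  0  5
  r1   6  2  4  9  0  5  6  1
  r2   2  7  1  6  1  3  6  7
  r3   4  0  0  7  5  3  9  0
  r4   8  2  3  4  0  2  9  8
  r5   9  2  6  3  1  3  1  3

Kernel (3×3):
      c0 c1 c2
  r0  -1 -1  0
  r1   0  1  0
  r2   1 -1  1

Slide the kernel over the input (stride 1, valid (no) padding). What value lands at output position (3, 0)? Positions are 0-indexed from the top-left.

The receptive field on the input at this output position is [4 0 0 / 8 2 3 / 9 2 6]. Elementwise product with the kernel and sum: 4·-1 + 0·-1 + 2·1 + 9·1 + 2·-1 + 6·1.

11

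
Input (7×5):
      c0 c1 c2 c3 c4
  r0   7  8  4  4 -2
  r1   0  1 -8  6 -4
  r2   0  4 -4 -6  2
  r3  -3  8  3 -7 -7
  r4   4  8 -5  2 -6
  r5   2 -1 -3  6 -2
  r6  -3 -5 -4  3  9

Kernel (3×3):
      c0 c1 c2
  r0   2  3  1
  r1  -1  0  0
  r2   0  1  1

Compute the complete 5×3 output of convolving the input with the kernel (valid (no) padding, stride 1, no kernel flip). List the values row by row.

42 21 22
6 -24 -12
14 -21 -31
13 13 -13
16 3 5

Output[0,0]: The receptive field on the input at this output position is [7 8 4 / 0 1 -8 / 0 4 -4]. Elementwise product with the kernel and sum: 7·2 + 8·3 + 4·1 + 0·-1 + 4·1 + -4·1.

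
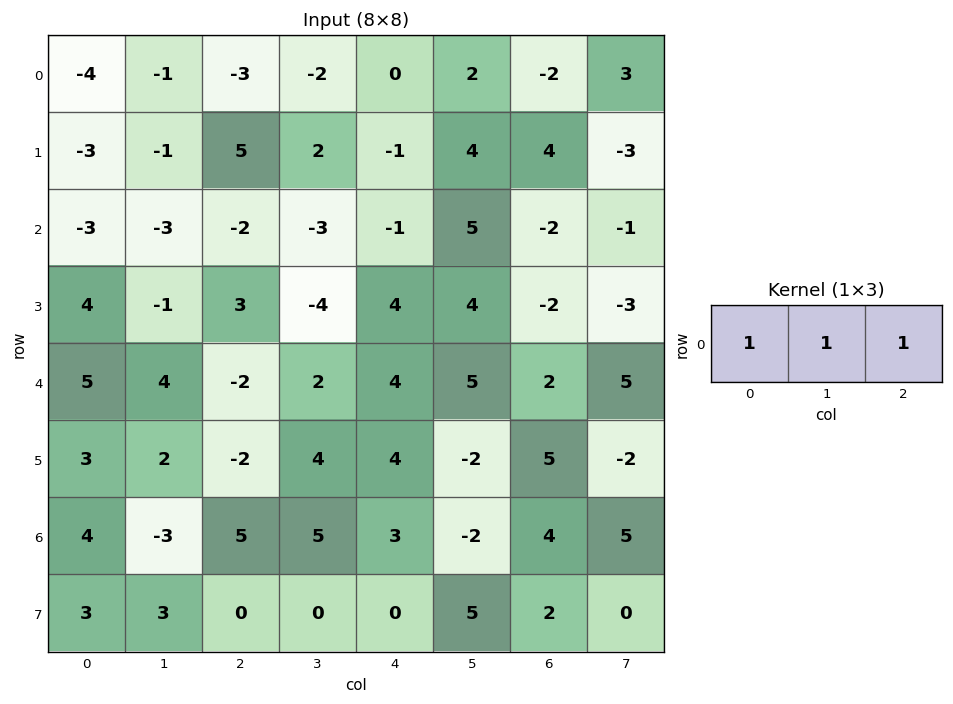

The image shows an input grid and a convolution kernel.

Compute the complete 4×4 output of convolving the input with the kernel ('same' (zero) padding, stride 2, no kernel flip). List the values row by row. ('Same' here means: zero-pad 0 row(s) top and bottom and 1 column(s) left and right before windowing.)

-5 -6 0 3
-6 -8 1 2
9 4 11 12
1 7 6 7

Output[0,0]: The receptive field on the zero-padded input at this output position is [0 -4 -1]. Elementwise product with the kernel and sum: 0·1 + -4·1 + -1·1.
Output[0,1]: The receptive field on the zero-padded input at this output position is [-1 -3 -2]. Elementwise product with the kernel and sum: -1·1 + -3·1 + -2·1.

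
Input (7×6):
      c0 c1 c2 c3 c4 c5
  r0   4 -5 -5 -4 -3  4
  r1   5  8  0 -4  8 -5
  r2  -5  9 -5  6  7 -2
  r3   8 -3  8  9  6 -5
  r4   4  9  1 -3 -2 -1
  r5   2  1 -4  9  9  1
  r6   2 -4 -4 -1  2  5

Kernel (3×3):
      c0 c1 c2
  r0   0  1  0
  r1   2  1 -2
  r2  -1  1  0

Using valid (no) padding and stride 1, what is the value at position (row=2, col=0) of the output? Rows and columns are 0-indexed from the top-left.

11

The receptive field on the input at this output position is [-5 9 -5 / 8 -3 8 / 4 9 1]. Elementwise product with the kernel and sum: 9·1 + 8·2 + -3·1 + 8·-2 + 4·-1 + 9·1.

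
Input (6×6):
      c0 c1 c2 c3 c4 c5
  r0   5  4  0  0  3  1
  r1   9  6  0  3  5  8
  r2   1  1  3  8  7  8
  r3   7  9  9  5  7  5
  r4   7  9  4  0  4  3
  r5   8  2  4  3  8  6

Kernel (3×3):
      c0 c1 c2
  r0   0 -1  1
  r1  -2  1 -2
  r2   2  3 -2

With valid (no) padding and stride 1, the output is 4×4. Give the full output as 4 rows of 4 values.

Output[0,0]: The receptive field on the input at this output position is [5 4 0 / 9 6 0 / 1 1 3]. Elementwise product with the kernel and sum: 4·-1 + 0·1 + 9·-2 + 6·1 + 0·-2 + 1·2 + 1·3 + 3·-2.

-17 -23 12 2
10 23 9 -1
12 16 -28 -6
1 -8 -13 14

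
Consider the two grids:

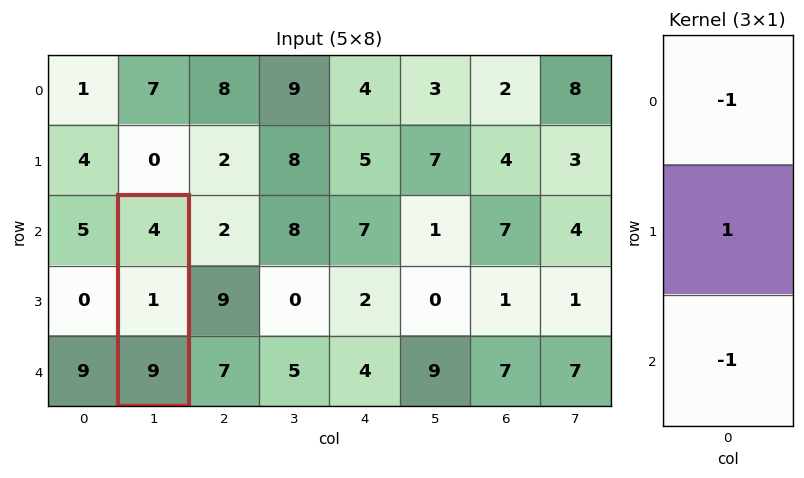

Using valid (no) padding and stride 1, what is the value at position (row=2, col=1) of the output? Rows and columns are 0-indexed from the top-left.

The receptive field on the input at this output position is [4 / 1 / 9]. Elementwise product with the kernel and sum: 4·-1 + 1·1 + 9·-1.

-12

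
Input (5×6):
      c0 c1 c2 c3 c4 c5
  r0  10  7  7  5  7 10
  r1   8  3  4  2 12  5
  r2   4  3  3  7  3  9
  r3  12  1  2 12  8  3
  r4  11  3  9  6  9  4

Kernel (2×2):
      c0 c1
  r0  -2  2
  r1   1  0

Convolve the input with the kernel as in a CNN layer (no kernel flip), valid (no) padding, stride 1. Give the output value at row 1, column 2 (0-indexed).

-1

The receptive field on the input at this output position is [4 2 / 3 7]. Elementwise product with the kernel and sum: 4·-2 + 2·2 + 3·1.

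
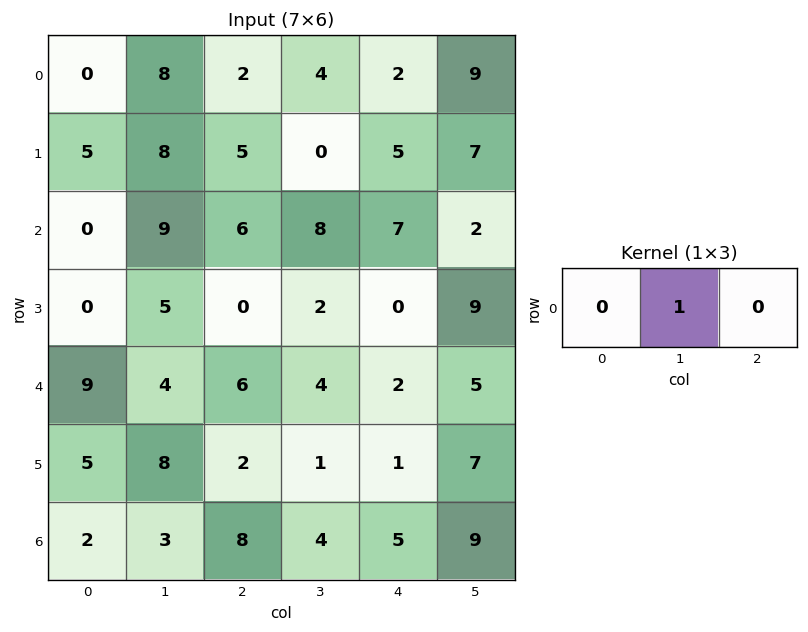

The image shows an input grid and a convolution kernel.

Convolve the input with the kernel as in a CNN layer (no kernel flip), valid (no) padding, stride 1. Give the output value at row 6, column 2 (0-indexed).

The receptive field on the input at this output position is [8 4 5]. Elementwise product with the kernel and sum: 4·1.

4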